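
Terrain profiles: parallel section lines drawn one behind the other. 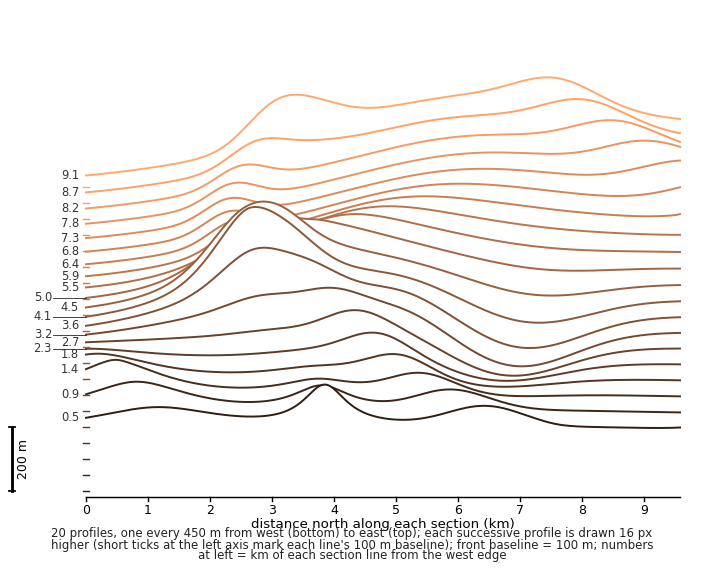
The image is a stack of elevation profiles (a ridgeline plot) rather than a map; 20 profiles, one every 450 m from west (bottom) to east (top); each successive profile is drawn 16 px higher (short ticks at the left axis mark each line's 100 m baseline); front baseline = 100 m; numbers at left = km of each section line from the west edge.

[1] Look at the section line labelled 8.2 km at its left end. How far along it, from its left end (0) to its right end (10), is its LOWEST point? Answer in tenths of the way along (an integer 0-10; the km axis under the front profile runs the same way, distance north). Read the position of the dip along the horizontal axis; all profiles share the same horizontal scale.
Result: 0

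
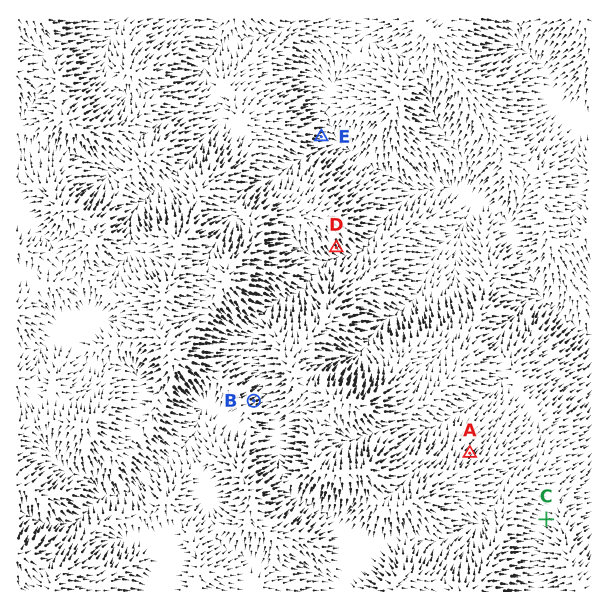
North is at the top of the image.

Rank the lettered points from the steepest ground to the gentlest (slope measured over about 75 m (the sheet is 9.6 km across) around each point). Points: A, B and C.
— B A C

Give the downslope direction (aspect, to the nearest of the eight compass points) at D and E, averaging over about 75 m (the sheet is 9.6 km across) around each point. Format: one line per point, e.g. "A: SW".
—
D: SE
E: E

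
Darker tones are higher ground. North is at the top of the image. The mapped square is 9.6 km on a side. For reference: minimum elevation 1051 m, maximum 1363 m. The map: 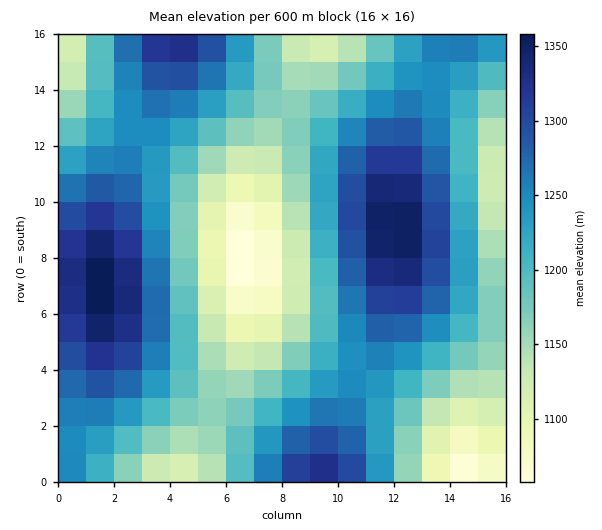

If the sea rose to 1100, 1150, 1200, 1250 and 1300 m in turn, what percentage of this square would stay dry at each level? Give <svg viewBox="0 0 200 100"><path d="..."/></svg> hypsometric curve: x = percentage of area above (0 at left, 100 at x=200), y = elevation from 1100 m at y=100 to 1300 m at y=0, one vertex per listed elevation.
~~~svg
<svg viewBox="0 0 200 100"><path d="M186 100l-28-25-43-25-44-25-41-25"/></svg>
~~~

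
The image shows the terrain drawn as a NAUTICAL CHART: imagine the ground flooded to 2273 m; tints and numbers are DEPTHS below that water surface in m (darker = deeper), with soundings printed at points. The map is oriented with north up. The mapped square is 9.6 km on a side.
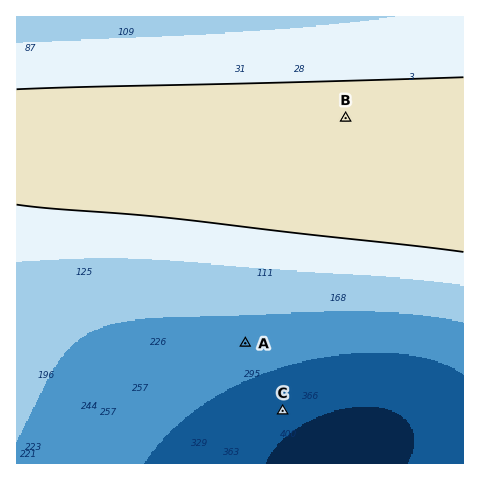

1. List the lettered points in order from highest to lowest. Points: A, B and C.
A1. B A C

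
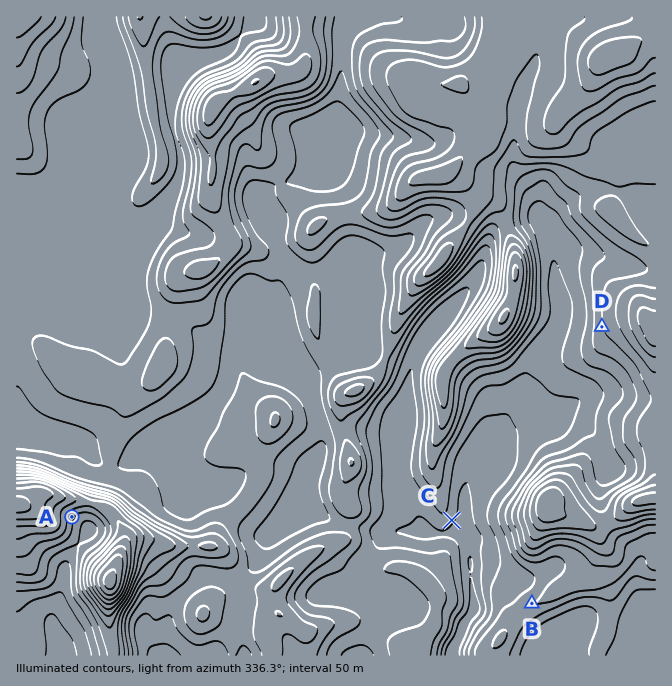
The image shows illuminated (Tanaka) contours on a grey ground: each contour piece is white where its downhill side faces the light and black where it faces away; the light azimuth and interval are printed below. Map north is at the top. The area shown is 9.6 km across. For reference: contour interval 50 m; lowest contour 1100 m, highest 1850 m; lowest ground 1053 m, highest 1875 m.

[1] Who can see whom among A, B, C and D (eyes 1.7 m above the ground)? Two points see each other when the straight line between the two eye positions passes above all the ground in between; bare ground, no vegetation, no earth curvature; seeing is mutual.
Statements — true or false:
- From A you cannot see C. true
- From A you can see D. false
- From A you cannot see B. true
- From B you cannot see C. false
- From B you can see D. false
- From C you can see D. true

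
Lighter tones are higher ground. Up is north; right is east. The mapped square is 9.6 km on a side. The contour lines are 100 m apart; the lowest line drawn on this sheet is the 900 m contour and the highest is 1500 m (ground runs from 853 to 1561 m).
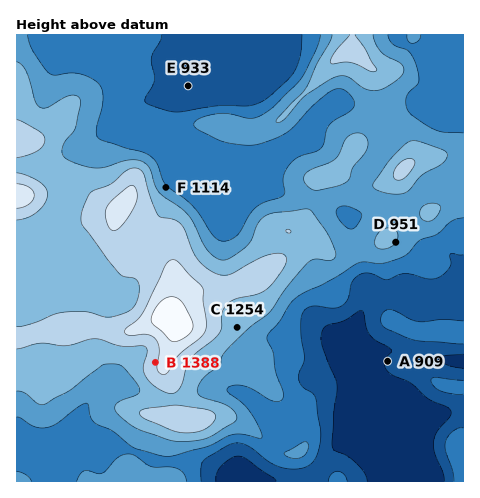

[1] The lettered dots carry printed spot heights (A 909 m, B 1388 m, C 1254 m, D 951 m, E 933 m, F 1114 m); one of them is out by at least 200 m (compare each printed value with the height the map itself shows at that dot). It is D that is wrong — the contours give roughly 1201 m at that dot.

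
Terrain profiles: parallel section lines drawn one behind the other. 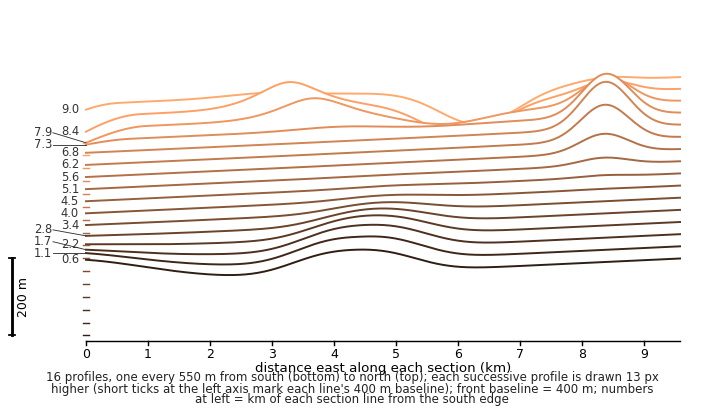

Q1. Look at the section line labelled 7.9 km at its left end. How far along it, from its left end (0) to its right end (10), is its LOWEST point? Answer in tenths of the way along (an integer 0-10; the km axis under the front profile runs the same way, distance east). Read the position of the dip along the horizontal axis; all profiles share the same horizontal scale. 0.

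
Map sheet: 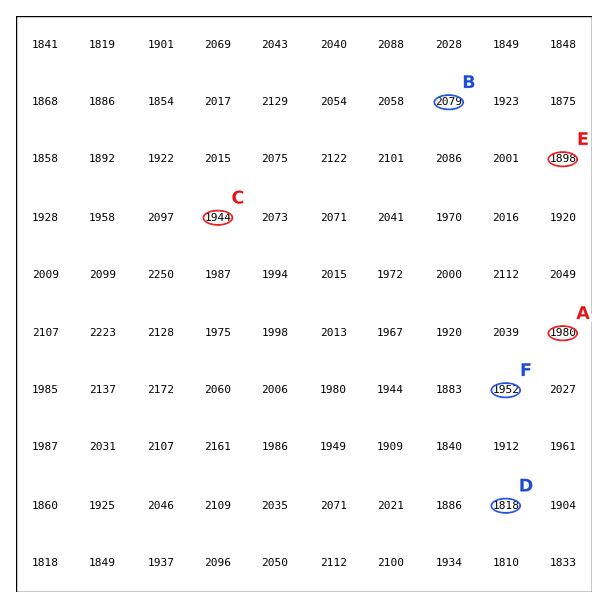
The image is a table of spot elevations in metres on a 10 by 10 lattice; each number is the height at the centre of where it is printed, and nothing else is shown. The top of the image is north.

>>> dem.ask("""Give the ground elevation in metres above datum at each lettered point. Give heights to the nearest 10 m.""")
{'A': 1980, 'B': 2080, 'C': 1940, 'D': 1820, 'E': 1900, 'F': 1950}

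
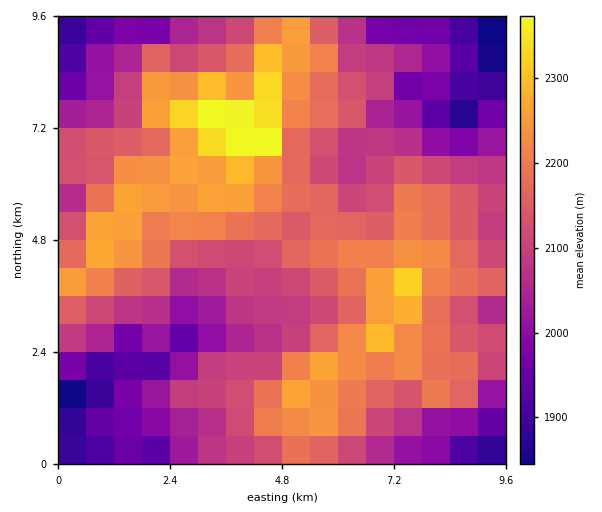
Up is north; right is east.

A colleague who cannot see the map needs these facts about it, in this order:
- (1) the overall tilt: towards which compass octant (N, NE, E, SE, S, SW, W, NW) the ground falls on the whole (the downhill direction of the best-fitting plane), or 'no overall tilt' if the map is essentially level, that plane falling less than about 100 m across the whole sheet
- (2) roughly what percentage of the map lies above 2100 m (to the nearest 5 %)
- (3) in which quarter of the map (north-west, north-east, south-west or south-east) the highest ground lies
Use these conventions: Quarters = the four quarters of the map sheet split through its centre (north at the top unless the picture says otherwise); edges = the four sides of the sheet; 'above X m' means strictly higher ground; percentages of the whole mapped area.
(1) No overall tilt - high and low ground are spread across the sheet.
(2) Ground above 2100 m makes up about 60 % of the sheet.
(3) The highest ground is in the north-west quarter.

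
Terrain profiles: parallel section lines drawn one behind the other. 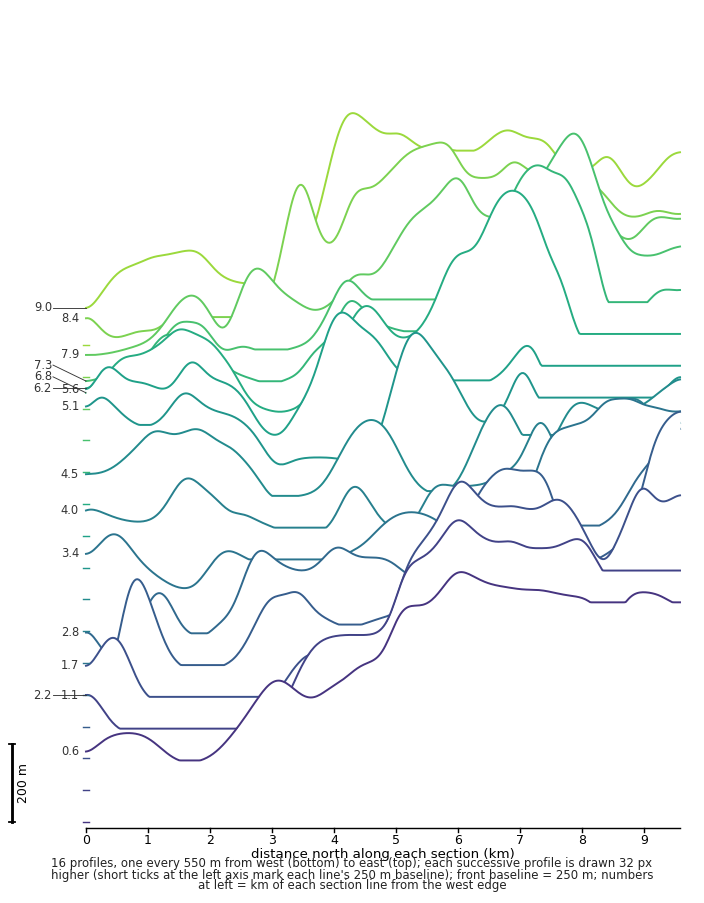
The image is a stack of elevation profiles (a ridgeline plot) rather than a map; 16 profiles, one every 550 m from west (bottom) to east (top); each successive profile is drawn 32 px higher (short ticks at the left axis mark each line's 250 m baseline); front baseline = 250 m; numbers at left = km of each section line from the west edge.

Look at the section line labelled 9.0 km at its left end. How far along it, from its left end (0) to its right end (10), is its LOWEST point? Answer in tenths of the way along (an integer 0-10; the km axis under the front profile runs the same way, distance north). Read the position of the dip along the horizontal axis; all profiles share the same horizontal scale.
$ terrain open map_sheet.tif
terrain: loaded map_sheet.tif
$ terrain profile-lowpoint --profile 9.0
0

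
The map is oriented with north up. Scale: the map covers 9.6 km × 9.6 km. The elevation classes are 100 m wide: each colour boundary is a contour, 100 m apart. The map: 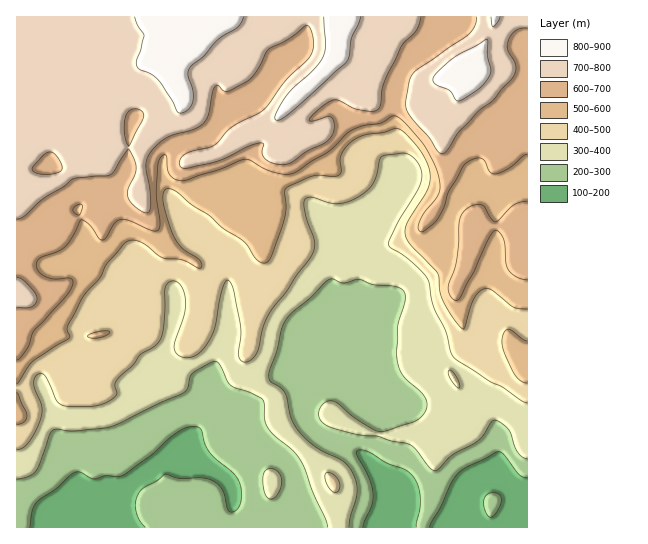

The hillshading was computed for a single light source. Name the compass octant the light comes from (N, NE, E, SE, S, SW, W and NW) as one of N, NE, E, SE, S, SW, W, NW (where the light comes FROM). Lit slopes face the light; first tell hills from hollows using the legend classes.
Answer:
W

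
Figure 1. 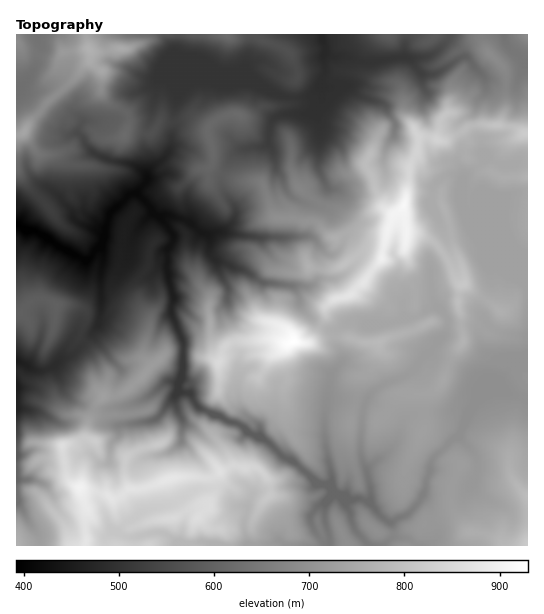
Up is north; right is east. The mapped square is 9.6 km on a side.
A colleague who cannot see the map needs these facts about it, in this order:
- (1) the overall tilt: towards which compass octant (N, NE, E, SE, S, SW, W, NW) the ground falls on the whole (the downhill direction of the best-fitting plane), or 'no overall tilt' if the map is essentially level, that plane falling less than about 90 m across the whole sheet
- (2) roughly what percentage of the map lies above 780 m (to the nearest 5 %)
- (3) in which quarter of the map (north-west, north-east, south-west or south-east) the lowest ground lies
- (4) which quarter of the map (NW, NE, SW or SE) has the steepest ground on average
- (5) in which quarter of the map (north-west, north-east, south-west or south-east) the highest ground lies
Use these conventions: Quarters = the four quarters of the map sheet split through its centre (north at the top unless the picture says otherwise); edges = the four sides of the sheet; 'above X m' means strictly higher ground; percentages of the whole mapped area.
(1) The general tilt is down to the north-west (the land rises towards the south-east).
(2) About 15 % of the map lies above 780 m.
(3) The lowest point lies in the north-west quarter of the map.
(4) Slopes are steepest in the south-west quarter.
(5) Look to the south-east quarter for the highest ground.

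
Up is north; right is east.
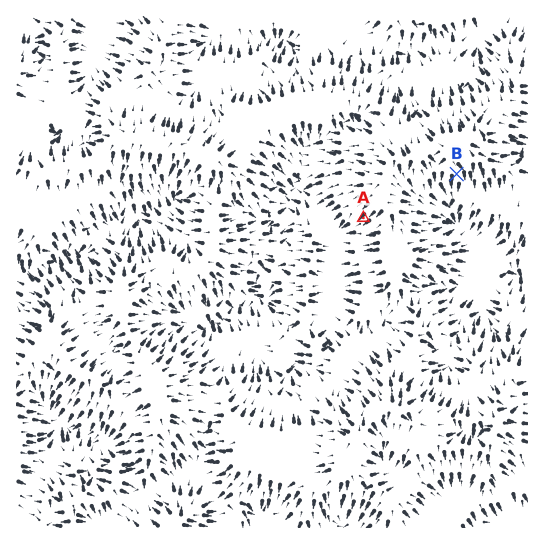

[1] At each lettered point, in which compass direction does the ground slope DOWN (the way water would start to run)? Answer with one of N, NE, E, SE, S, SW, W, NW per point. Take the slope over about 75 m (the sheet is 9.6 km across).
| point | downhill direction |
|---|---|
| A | SW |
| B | S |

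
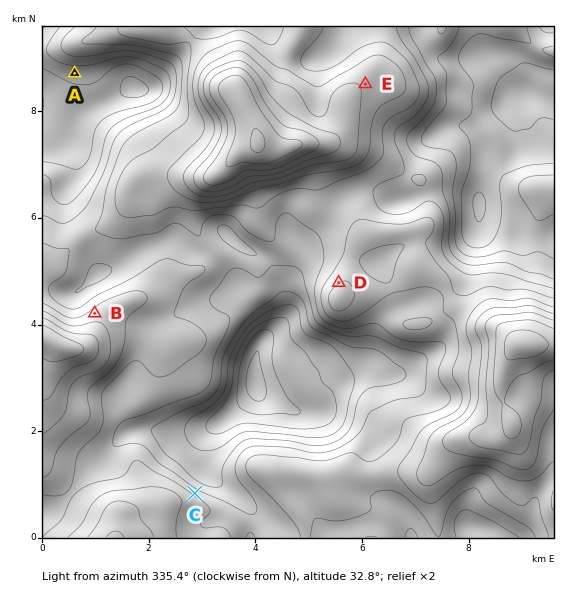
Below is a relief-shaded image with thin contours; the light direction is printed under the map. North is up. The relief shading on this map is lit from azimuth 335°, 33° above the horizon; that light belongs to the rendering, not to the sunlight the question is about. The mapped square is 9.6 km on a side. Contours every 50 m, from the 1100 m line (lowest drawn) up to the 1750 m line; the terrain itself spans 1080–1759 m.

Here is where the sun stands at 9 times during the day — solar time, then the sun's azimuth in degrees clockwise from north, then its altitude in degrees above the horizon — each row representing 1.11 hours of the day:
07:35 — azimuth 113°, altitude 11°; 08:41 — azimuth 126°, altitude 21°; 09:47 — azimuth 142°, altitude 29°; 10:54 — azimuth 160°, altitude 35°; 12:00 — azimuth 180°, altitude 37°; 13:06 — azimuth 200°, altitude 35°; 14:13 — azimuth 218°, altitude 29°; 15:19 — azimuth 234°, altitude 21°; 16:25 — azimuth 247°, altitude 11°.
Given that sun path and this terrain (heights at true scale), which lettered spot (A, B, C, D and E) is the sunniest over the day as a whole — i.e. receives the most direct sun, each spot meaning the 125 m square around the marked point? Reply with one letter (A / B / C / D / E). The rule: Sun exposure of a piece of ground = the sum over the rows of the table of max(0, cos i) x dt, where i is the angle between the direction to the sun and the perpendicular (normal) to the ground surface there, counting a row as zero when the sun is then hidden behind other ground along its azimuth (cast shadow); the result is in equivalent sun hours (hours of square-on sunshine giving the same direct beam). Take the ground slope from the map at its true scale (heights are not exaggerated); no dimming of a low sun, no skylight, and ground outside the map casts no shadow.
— A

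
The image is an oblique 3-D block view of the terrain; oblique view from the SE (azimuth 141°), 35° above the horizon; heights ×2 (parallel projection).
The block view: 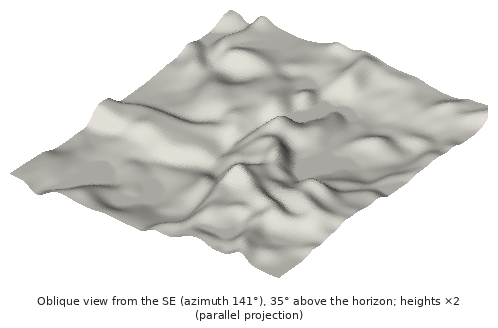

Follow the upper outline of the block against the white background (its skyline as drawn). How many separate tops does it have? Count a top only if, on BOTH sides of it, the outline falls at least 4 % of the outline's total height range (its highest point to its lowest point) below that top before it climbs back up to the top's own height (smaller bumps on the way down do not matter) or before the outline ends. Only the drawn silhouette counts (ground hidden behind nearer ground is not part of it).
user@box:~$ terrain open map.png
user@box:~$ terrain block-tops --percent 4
2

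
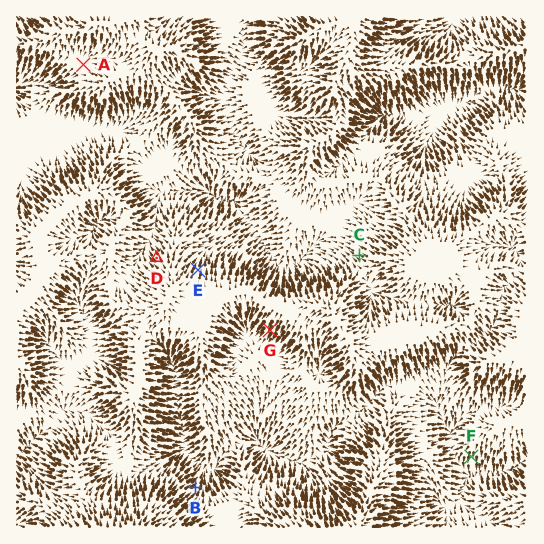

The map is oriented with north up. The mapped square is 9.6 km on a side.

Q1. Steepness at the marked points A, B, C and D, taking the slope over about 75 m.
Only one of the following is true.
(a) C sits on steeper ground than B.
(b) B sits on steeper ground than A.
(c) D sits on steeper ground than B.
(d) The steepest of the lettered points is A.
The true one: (b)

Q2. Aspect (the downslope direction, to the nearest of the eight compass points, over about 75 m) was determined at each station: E N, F S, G SW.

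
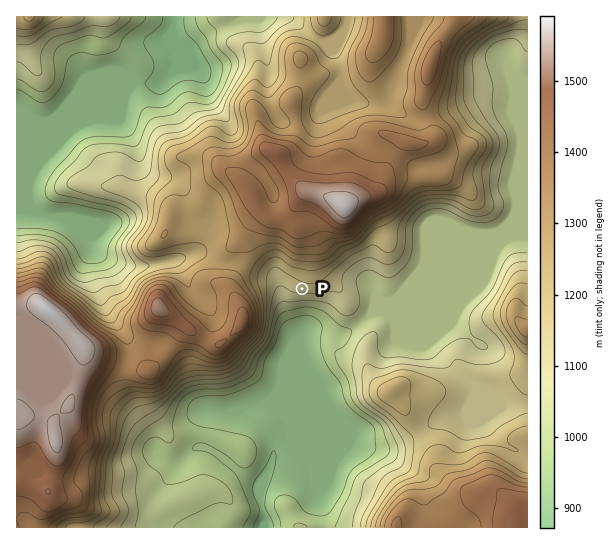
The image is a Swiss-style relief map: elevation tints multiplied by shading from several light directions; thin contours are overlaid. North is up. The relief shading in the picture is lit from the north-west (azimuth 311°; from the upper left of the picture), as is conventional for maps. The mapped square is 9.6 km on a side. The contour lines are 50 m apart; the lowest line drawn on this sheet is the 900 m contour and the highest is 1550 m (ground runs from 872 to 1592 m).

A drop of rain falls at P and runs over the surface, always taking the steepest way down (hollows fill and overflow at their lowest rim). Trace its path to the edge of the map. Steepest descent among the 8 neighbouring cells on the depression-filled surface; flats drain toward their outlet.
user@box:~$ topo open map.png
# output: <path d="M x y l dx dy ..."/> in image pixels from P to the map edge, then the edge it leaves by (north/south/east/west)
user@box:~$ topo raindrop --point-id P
<path d="M302 289l0 44-3 2 0 95-17 17-3 0-6 8 0 4-6 12 0 12-1 2-1 9-2 1 0 6-1 1 0 8 1 1 0 16"/>
exit: south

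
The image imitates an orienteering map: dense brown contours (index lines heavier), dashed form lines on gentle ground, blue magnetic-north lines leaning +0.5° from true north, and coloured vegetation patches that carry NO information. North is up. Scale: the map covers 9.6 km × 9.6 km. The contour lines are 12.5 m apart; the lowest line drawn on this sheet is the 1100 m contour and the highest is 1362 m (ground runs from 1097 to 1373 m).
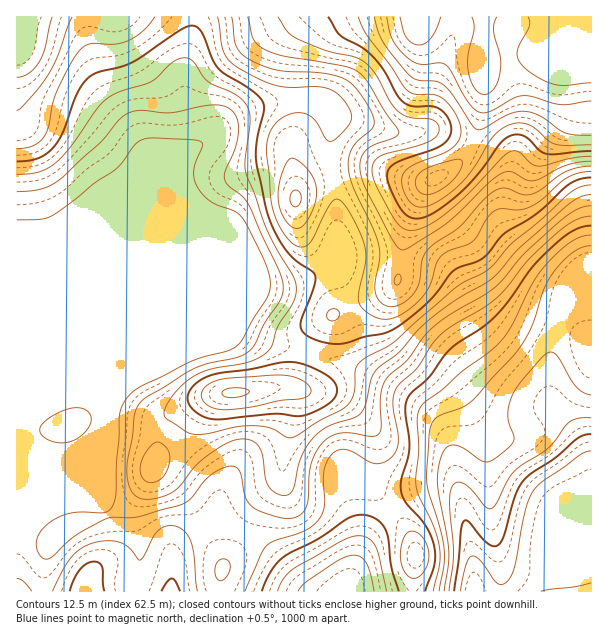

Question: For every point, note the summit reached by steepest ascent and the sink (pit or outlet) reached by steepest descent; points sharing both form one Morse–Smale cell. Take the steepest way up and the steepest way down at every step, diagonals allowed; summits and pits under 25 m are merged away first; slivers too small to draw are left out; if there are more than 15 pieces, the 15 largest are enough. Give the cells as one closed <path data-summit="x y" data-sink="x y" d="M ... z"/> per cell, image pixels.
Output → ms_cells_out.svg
<path data-summit="564 56" data-sink="591 591" d="M591 16l-398 1-1 22-8 30 0 24 9 33 1 15-9 11-13 10-78 189-64 64-14 10 1 167 203-1 0-13 3-12 19-33-14-9-16-2 6-7 0-27-4-9-12-15-34-32-42-6-15 1-4 5-1-24-14-11-16-2 160-67 28 12 41 10 61 22 50 28 24 23 11 23 5 33 6 19-10-8-12-2-24 6-24 15 16 21 7 16 1 11-2 13 0 22 178-1z"/><path data-summit="17 17" data-sink="591 591" d="M192 16l-176 1 1 407 13-9 64-64 78-189 13-10 9-11-1-15-9-33 0-24 8-30z"/><path data-summit="233 393" data-sink="591 591" d="M239 328l-163 67 16 2 14 11 1 24 4-5 15-1 32 2 15 6 29 30 16 24 0 27-6 7 12 1 18 9 16-28 20-22 4-13 1 8 8 9 18 2 23-1 30-7 6-7 4-11-2 18 22 30 12-10 27-10 16-2 13 7-12-58-8-14-18-19-38-24-28-13-51-17-27-6z"/><path data-summit="233 393" data-sink="350 591" d="M371 466l-3 7-9 8-27 6-21 1-15-1-9-5-4-5-1-8-4 13-20 22-16 27 19 11 50 50 37 0 0-7 20-49 23-26-21-30z"/><path data-summit="564 56" data-sink="350 591" d="M392 510l-24 26-20 49 2 7 64-1 0-21 2-13-1-11-7-16z"/><path data-summit="564 56" data-sink="350 591" d="M243 532l-20 34-3 12 1 14 89-1-49-49z"/>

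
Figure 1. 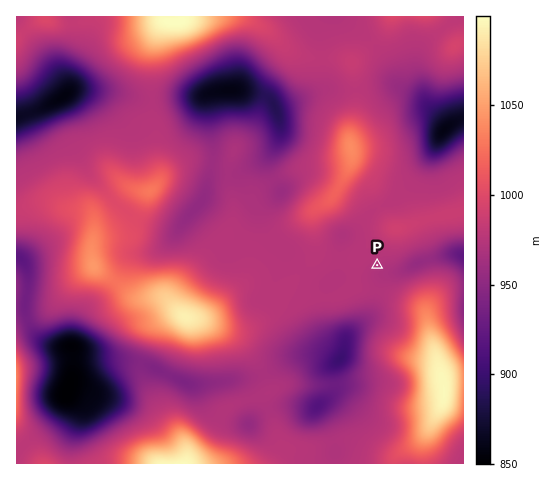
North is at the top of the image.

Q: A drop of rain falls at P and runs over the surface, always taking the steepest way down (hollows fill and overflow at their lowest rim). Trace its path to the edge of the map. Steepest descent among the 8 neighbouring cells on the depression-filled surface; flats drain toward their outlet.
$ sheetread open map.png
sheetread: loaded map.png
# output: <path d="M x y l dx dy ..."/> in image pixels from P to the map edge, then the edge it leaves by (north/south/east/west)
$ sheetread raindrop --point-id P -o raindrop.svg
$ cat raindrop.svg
<path d="M377 265l7 7 16 0 13-7 6 0 9-6 16-2 1-1 18 0"/>
exit: east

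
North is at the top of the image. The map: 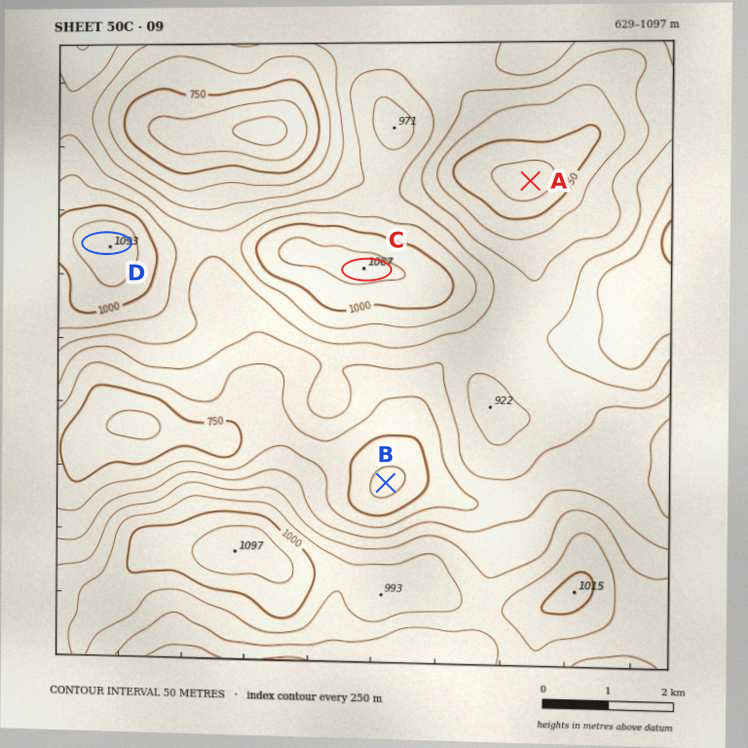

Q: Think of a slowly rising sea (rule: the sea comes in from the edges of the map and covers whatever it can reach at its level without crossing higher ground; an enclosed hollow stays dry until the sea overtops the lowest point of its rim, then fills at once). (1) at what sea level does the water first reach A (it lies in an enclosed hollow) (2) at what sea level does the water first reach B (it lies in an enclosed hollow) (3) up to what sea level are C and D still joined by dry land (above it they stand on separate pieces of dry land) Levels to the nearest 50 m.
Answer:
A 850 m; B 800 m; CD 900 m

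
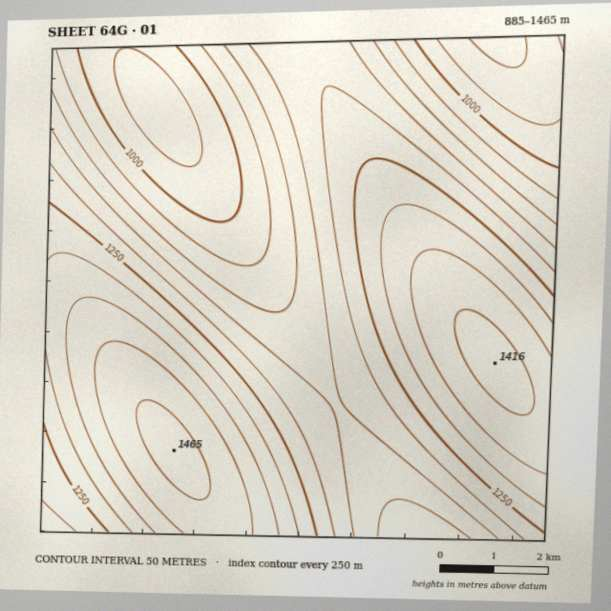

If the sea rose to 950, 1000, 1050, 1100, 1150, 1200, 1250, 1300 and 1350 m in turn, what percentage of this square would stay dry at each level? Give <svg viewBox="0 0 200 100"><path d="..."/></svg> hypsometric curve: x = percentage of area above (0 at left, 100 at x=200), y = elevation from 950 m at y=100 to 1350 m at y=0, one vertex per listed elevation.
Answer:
<svg viewBox="0 0 200 100"><path d="M190 100l-13-12-12-13-15-13-23-12-26-12-22-13-20-13-20-12"/></svg>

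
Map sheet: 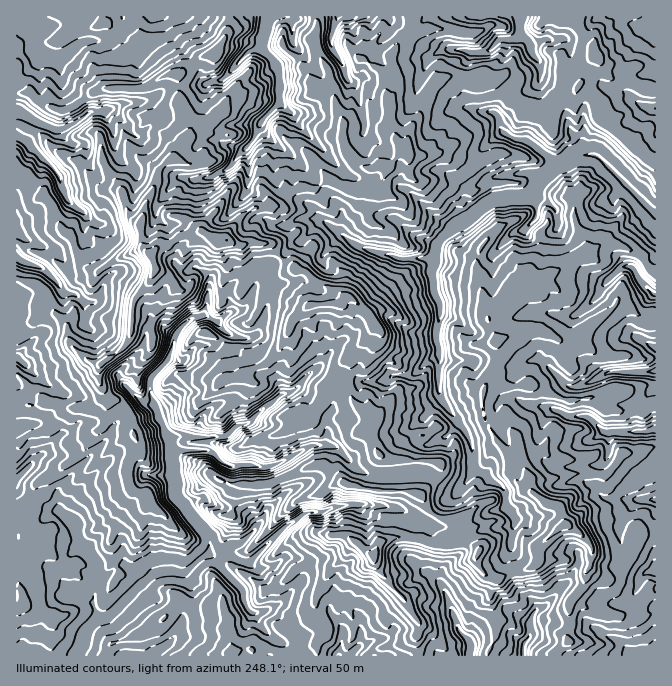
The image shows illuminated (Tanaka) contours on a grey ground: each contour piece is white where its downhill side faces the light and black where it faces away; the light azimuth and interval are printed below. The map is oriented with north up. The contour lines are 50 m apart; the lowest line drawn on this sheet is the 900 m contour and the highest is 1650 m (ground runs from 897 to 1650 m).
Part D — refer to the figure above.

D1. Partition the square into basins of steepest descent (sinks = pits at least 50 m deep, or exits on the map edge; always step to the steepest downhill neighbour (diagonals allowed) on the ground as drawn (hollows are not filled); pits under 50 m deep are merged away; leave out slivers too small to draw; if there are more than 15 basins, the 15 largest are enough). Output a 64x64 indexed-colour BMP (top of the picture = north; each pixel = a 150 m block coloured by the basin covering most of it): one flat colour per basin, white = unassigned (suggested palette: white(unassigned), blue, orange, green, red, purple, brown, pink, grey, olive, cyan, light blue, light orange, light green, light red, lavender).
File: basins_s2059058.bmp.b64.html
<image width="64" height="64" href="data:image/bmp;base64,Qk12CAAAAAAAAHYAAAAoAAAAQAAAAEAAAAABAAQAAAAAAAAIAAATCwAAEwsAABAAAAAAAAAA////ALR3HwAOf/8ALKAsACgn1gC9Z5QAS1aMAMJ34wB/f38AIr28AM++FwDox64AeLv/AIrfmACWmP8A1bDFABEREREQAAAAAAAAEREREQAAAAAAd3d3fd3d3QAAAAAAEREREREAAAAAAAERERERAAAAAAB3d3d33d3d0AAAAAAREREREREQAAAAAREREREQAAAAAHd3d3fd3d3QAAAAABEREREREREAAAABERERERAAAAAAd3d3d93d3dAAAAAAERERERERERAAAAERERERAAAAAAB3d3d33d3d0AAAAAAREREREREREQEREREREREAAAAAB3d3d33d3d3QAAAAABEREREREREREREREREREQAAAAB3d3d3d93d3d0AAAAAEREREREREREREREREREREAAAB3d3d3d33d3d3dAAAAAREREREREREREREREREREQAAB3d3d3d3ER3d3d0LsAABEREREREREREREREREREREAAHd3d3d3ERER3d3bu7AAERERERERERERERERERERERABd3d3d3cRERHd3du7uwAREREREREREREREREREREREREXd3ERcRERER3d27u7ABEREREREREREREREREREREREREREREREREREd27u7u7ERERERERERERERERERERERERERERERERERERG7u7u7sRERERERERERERERERERERERERERIiIhEREREbu7u7uwEREREREREREREREREREREREREREiIiIRERG7u7u7u7ABERERERERERERERERERERERERESIiIiIiG7u7u7u7sAERERERERERERERERERERERERERIiIiIiZru7u7u7uwAAERERERERERERERERERERERERESIiIiJmZmZma7u7AAAAERERERERERERERERERERERESIiIiJmZmZmZmu7sAAAABEREREREREREREREREREiIiIiIiImZmZmZmZmuwAAAAERERERERERERERERERESIiIiIiImZmZmZmZmZmERAAABERERERERERERERERESIiIiIiIiZmZmZmZmZmYREQAAARERERERERERERERERIiIiIiIiZmZmZmZmZmZhEREAABEREREREREREREREREiIiIiIiJmZmZmZmZmZmAAAAAAEREREREREREREREREiIiIiIiImZmZmZmbMzMwAAAAAAREREREREREREREREiIiIiIiIiZmZmzMzMzMzAAAAAARERERERERERERERESIiIiIiIiLMzMzMzMzMzMAAAAABERERERERERERERERIiIiIiIiIizMzMzMzMzMwAAAAA4REREREREREREREREiIiIiIiIiLMzMzMzMzMzAAAAO7uERERERERERERERERIiIiIiIiIszMzMzMAAAAAAAO7u7hERERERERERERERESIiIiIiIizMzMzAAAAAAAAA7u7uEREREREREREREREREiIiIiIiKqrKqqoAAAAAAADu7u7hERERERERERERERESIiIiIiKqqqqqqqAAAAAADu7u7uERERERERERERERESIiIiIiIiqqqqqqqgAKoADu7u7u4RERERERERERERESIiIiIiIiIqqqqqqqqqqgAO7u7u7uEREREREREREREiIiIiIiIiIiKqqqqqqqqqDu7u7u7u4RERERERERERIiIiIiIiIiIiIiKqqqqqqqru7uAO7u7uERERERERERIiIiIiIiIiIiIiIiKqqqqqqu7uAA//7u4RERERERESIiIiIiIiIiIiIiIiIiKqqqqi7gAA////4xERERERESIiIiIiIiIiIiIiIiIiIiqqqiIAAAD////zMxEREiIiIiIiIiIiIiIiIiIiIiIiIiIiIgAAD////zMzMzMyIiIiIiIiIiIiIiIiIiIiIiIiIiIiAAD/////MzMzMzMiIiIiIiIiIiIiIiIiIiIiIiIiIiIAAP////VTMzMzMzIiIiIiIiIiIiIiIiIiIiIiIiIiIgAP////9VMzMzMzMzMiIiIiIiIiIiIiIiIiIiIiIiIiAA////9VVTMzMzMzMzMiIiIiIiIiIiIiIiIiIiIiIiIA////VVVVMzMzMzMzMzMyMzMyIiIiIiIiIiIiIiIiIv////VVVVUzMzMzMzMzMzMzMzIiIiIiIiIiIiIiIiIi////VVVVVVMzMzMzMzMzMzOZmSIiIiIiIiIiIiIiIiL//1VVVVVVVTMzMzMzMzMzOZmZkiIiIiIiIiIiIiIiAP/1VVVVVVVVUzMzMzMzMzM5mZlCIiIiIiIiIiIiIiAA/1VVVVVVVVVTMzMzMzMzMzmZmUIiIiIiIiIiIiIiAABVVVVVVVVVVVMzMzMzMzMzOZmURCIiIiIiIiIiIiAAAFVVVVVVVVVVUzMzMzMzMzOZmZREIiIiIiIkRCIiAAAAVYiIhVVVVVUzMzMzMzMzM5mZlERCIiIiIkREIiIAAACIiIiIVVVVVTMzMzMzMzMzmZmZREIiIiIkREREIAAAAIiIiIiIiIhVMzMzMzMzMzmZmZlERCIiIkREREQAAAAAiIiIiIiIiIADMzMzMzMzOZmZmUREREREREREREAAAACIiIiIiIiIAAAzMzMzMzM5mZmZREREREREREREQAAAAIiIiIiIiIAAAAAzMzMzM5mZmZlEREREREREREREAAAAiIiIiIiIAAAAAAMzMzMzmZmZmZREREREREREREAAAACIiIiIiAAAAAAAAzMzMzOZmZmZlEREREREREREAAAAAIiIiIiAAAAAAAADMzMzM5mZmZmUREREREREREQAAAAA"/>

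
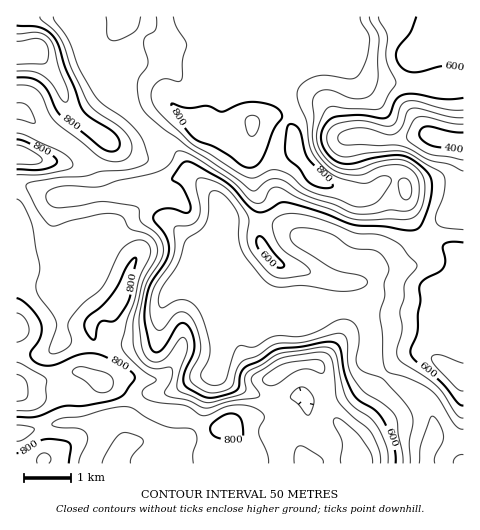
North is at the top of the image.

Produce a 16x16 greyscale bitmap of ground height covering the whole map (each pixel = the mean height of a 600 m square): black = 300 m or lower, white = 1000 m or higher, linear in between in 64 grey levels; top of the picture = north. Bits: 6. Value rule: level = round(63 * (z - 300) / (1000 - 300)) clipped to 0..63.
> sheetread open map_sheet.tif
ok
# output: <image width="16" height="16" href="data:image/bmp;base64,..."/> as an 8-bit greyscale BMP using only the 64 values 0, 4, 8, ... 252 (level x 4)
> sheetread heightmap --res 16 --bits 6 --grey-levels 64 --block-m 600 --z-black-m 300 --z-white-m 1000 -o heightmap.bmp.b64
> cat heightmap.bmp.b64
<image width="16" height="16" href="data:image/bmp;base64,Qk02BQAAAAAAADYEAAAoAAAAEAAAABAAAAABAAgAAAAAAAABAAATCwAAEwsAAAABAAAAAAAAAAAAAAEBAQACAgIAAwMDAAQEBAAFBQUABgYGAAcHBwAICAgACQkJAAoKCgALCwsADAwMAA0NDQAODg4ADw8PABAQEAAREREAEhISABMTEwAUFBQAFRUVABYWFgAXFxcAGBgYABkZGQAaGhoAGxsbABwcHAAdHR0AHh4eAB8fHwAgICAAISEhACIiIgAjIyMAJCQkACUlJQAmJiYAJycnACgoKAApKSkAKioqACsrKwAsLCwALS0tAC4uLgAvLy8AMDAwADExMQAyMjIAMzMzADQ0NAA1NTUANjY2ADc3NwA4ODgAOTk5ADo6OgA7OzsAPDw8AD09PQA+Pj4APz8/AEBAQABBQUEAQkJCAENDQwBEREQARUVFAEZGRgBHR0cASEhIAElJSQBKSkoAS0tLAExMTABNTU0ATk5OAE9PTwBQUFAAUVFRAFJSUgBTU1MAVFRUAFVVVQBWVlYAV1dXAFhYWABZWVkAWlpaAFtbWwBcXFwAXV1dAF5eXgBfX18AYGBgAGFhYQBiYmIAY2NjAGRkZABlZWUAZmZmAGdnZwBoaGgAaWlpAGpqagBra2sAbGxsAG1tbQBubm4Ab29vAHBwcABxcXEAcnJyAHNzcwB0dHQAdXV1AHZ2dgB3d3cAeHh4AHl5eQB6enoAe3t7AHx8fAB9fX0Afn5+AH9/fwCAgIAAgYGBAIKCggCDg4MAhISEAIWFhQCGhoYAh4eHAIiIiACJiYkAioqKAIuLiwCMjIwAjY2NAI6OjgCPj48AkJCQAJGRkQCSkpIAk5OTAJSUlACVlZUAlpaWAJeXlwCYmJgAmZmZAJqamgCbm5sAnJycAJ2dnQCenp4An5+fAKCgoAChoaEAoqKiAKOjowCkpKQApaWlAKampgCnp6cAqKioAKmpqQCqqqoAq6urAKysrACtra0Arq6uAK+vrwCwsLAAsbGxALKysgCzs7MAtLS0ALW1tQC2trYAt7e3ALi4uAC5ubkAurq6ALu7uwC8vLwAvb29AL6+vgC/v78AwMDAAMHBwQDCwsIAw8PDAMTExADFxcUAxsbGAMfHxwDIyMgAycnJAMrKygDLy8sAzMzMAM3NzQDOzs4Az8/PANDQ0ADR0dEA0tLSANPT0wDU1NQA1dXVANbW1gDX19cA2NjYANnZ2QDa2toA29vbANzc3ADd3d0A3t7eAN/f3wDg4OAA4eHhAOLi4gDj4+MA5OTkAOXl5QDm5uYA5+fnAOjo6ADp6ekA6urqAOvr6wDs7OwA7e3tAO7u7gDv7+8A8PDwAPHx8QDy8vIA8/PzAPT09AD19fUA9vb2APf39wD4+PgA+fn5APr6+gD7+/sA/Pz8AP39/QD+/v4A////ALi8oJCQmKSsrJygoKRsOECsqKCUnKiotKiYlJyIYDxE1MDAuKiUcHCQmJCIYExEaMC4wLiYiFhIdJicfEhQaIC8pLCsfGxgRERQWGBEVHB0uKCstHhQTEBAPDxARFRscKSUmKyQSEA8QFBQTEhQaHSkmJigqGRAQFxgTERIUGBwpJCYmIRkUEBgVFBccHBsXJR8fHx0cFxQfHSMoKSchFSwoJSQiHRskKyktIyIlHBMsJyotJSIqLjAtJxQTEwsJJCwsJiQrLi4wLSUcHBgQEyoxJiIlKisrKionJiYfHB03LyIiJCYrKioqKysoHRkaMCciJCQnKysqKioqJx0aFw="/>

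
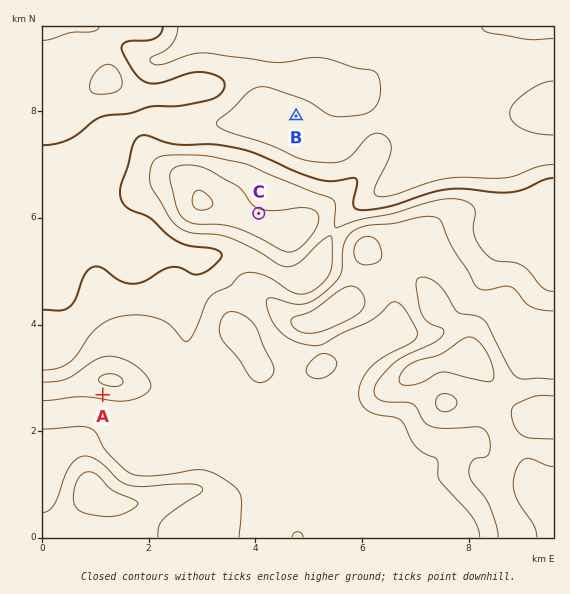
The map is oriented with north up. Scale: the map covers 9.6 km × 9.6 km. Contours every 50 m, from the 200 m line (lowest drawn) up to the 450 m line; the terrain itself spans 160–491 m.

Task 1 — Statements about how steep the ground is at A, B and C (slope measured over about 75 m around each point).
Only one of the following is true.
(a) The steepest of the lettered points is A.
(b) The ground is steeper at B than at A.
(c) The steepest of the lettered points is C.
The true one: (a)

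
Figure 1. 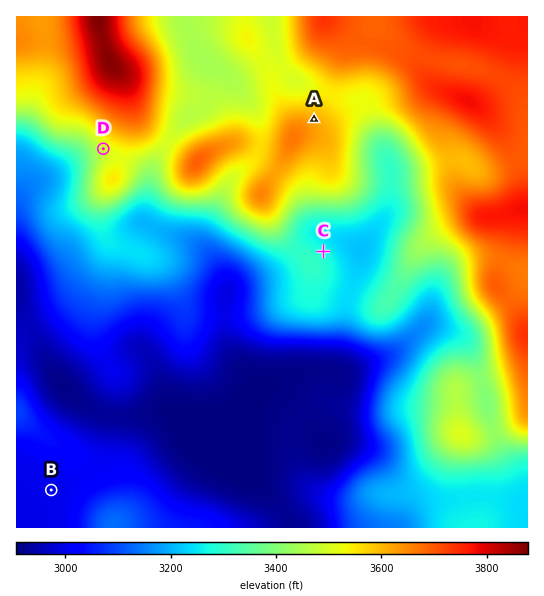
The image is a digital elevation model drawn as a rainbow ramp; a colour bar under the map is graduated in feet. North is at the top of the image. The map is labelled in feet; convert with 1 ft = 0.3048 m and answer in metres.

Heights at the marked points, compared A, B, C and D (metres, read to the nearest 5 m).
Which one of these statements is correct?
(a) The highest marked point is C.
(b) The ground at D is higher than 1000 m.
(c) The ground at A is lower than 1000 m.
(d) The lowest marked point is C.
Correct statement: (b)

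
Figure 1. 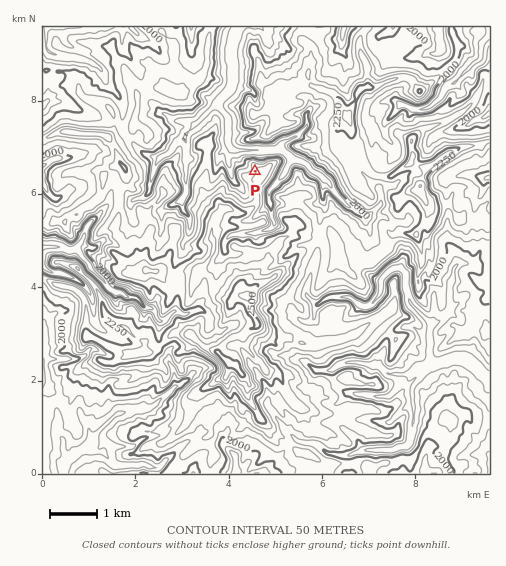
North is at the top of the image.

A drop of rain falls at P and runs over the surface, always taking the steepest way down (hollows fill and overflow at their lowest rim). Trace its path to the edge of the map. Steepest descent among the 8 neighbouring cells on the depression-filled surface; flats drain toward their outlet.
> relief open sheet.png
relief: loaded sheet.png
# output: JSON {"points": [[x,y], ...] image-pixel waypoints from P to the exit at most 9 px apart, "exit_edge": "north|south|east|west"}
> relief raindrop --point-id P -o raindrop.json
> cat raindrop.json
{"points": [[255, 171], [246, 164], [237, 156], [233, 149], [227, 140], [227, 130], [227, 121], [223, 112], [219, 102], [227, 93], [232, 84], [233, 74], [233, 65], [232, 56], [233, 46], [235, 37], [237, 28], [237, 27]], "exit_edge": "north"}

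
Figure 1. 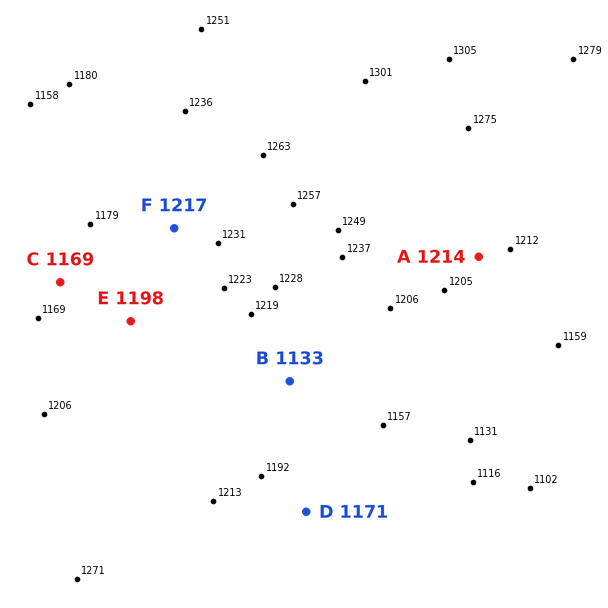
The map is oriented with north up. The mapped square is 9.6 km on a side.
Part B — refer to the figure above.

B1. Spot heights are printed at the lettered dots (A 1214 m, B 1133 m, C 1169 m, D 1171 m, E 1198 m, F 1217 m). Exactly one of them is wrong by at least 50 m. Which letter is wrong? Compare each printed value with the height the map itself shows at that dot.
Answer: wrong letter B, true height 1196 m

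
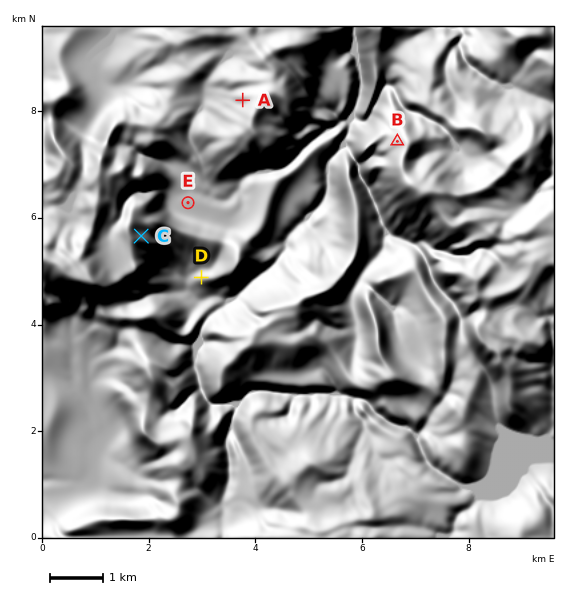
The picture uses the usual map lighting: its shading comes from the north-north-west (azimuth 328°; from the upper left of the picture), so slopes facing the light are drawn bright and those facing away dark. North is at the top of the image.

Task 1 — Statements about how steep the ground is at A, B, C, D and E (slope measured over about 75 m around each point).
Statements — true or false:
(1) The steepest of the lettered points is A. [false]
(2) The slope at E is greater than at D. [false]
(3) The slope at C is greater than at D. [true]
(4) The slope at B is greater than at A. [true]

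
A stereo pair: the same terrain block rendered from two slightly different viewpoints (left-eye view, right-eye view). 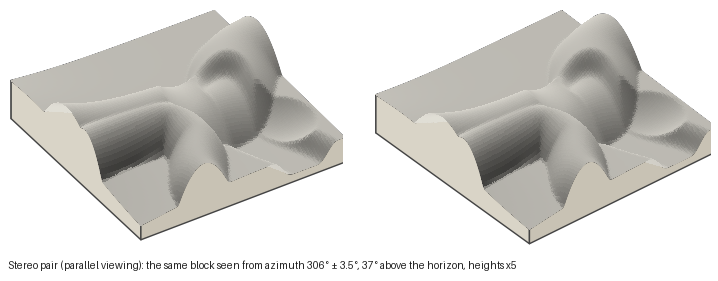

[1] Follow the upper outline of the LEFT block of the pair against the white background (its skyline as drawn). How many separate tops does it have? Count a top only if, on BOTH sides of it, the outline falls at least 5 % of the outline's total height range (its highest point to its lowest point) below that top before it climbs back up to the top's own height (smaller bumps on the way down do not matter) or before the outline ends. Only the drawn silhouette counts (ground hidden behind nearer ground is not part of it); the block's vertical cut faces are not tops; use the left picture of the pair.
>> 2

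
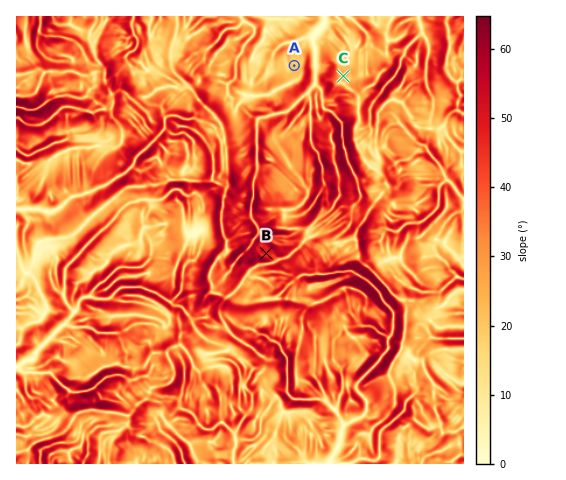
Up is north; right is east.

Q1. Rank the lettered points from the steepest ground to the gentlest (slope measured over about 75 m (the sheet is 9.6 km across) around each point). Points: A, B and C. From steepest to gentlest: B C A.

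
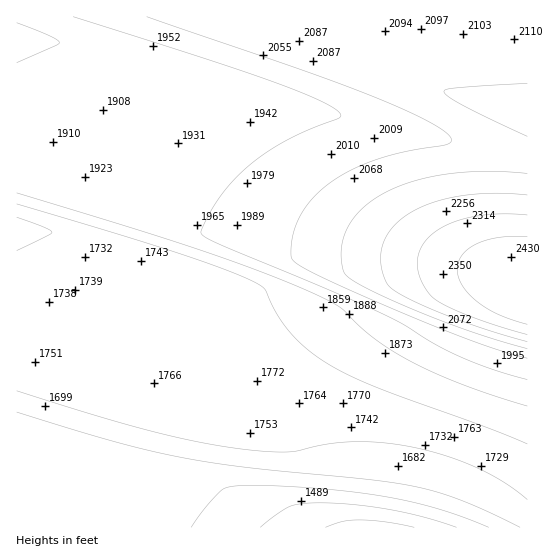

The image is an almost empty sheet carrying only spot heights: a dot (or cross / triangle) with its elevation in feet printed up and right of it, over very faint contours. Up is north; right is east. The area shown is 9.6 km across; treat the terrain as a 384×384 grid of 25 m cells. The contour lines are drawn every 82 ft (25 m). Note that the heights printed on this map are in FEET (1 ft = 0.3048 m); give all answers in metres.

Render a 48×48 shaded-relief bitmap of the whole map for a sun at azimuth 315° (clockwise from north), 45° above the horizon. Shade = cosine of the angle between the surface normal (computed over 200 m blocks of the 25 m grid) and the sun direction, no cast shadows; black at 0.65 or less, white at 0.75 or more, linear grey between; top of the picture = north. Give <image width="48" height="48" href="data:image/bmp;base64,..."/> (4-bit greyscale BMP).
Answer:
<image width="48" height="48" href="data:image/bmp;base64,Qk32BAAAAAAAAHYAAAAoAAAAMAAAADAAAAABAAQAAAAAAIAEAAATCwAAEwsAABAAAAAAAAAAAAAAABEREQAiIiIAMzMzAERERABVVVUAZmZmAHd3dwCIiIgAmZmZAKqqqgC7u7sAzMzMAN3d3QDu7u4A////AJmZmZiIiId3d2ZmVVVURDMiIiIiM0RWeJmZmZiIiIh3d2ZmZVVEMzIiIiIjNEVmeJmZmZmIiIiHd3ZmVUQzIhEREiM0VWd4iJmZmZmIiIiHd2ZVRDMiEREiI0RWZ3eIiJmZmZmYiIh3dmVEMyIiIiM0RVZnd3eIiJmZmZmYiHd2VUQzMzMzNEVVZmZ3d3d4iJmZmZiId2ZVRERERERVVmZmZnd3d3d3iJmZiId2ZVVEREVVVmZmd3d3d3d3d3d3d4iHd2ZVVVVVVmZnd3d3d3d3d3d3d3d3d3dmZVVVVWZnd3iIiHd3d3d3d3d3d3d3d2ZVVVVmZ3eIiIiIiIiHd3d3d3d3d3d3d1VWZmd4iIiZiIiIiIiIiHd3d3d3d3dmZmZneIiJmZmZmYiIiIiIiIh3d3d3d2ZmZniIiZmZmZmZmZiIiIiIiIiHd3d3dmZmZYmZmZmZmZmZmZmYiIiIiIiId3d3ZmZmVZmZmZmZmZmZmZmZmIiIiIiId3d3ZmZVRJmZmZmZmZmZmZmZmZiIiIiIh3d3ZlVDEJmZmZmZmZmZmZmZmZmYiIiIiHd2VDIAAJmZmZmZmZmZmZmZmZmZmIiIh2VDIQAAAJmZmZmZmZmZmZmZmZmZmYh3ZTIQAAEjNJmZmZmZmZmZmZmZmZmZh3ZUMhESNFVmZ5mZmZmZmZmZmZmZmZh2VUMiI0VmeIiIiJmZmZmZmZmZmZmYh2VDMjNFZ4iZmZmZmZmZmZmZmZmZmIdlRDMzRWeJqqqqqqqqmZmZmZmZmZiHZlQzM0Vniaqru7u7u7u7qpmZmZmZh3ZUMzM0Vniaq7u7u8zMzMy7u5mZmYh2VDMjNFZ4maqru7vMzMzMzMzMzJmIdlRDIjNFZ4maqqq7u7zMzN3d3d3dzHZlQyIjRWeImaqqqqu7u8zM3d3d3d3d3UMyI0VWeJmZmqqqqru7vMzN3d3d3d3d3SM0VniJmZmZmqqqqru7vMzN3d3d3d3d3VZ3iZmZmZmZmqqqqru7vMzN3d3d3d3d3YiZmZmZmZmZmqqqqru7vMzM3d3d3d3d3ZmZmZmZmZmZmqqqqqu7u8zMzN3d3d3MzJmZmZmZmZmZmqqqqqu7u7zMzMzMzMy7upmZmZmZmZmZmaqqqqq7u7u7zMzLu7qpmJmZmZmZmZmZmZqqqqqqu7u7u7uqqZiIh5mZmZmZmZmZmZmqqqqqqqqqqpmIiHd3eJmZmZmZmZmZmZmaqqqqqZmYiHd3d3eIiZmZmZmZmZmZmZmZmZmZiId3d3d3eIiZmpmZmZmZmZmZmZmZmIh3dmZmZ3eIiZmqqpmZmZmZmZmZmYiId2ZmZmZneIiZmaqqqpmZmZmZmZmIiHdmZmZmZneIiZmZqpmZmZmZmZmZmIh3ZmVVVmZneIiZmZmZmZmZmZmZmZiId2ZlVVVmZ3eImZmZmZmZmZmZmZmYiHd2ZlVVVmZ3iImZmZmZmZmZmZmZmYiHdmZVVVZmd3iImZmZmZmZmZmZmZmZmYd2ZlVVVVZmeImZmZmZmZmZmZmZmZmZmQ=="/>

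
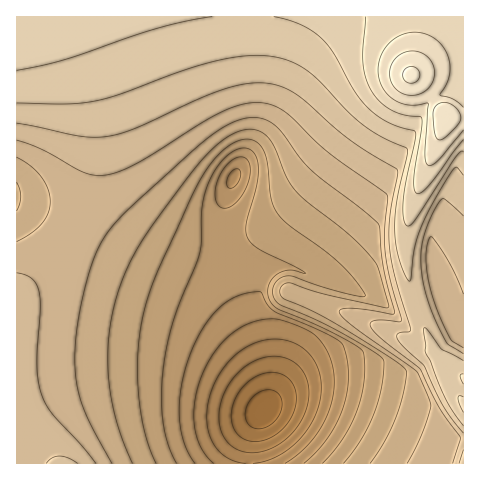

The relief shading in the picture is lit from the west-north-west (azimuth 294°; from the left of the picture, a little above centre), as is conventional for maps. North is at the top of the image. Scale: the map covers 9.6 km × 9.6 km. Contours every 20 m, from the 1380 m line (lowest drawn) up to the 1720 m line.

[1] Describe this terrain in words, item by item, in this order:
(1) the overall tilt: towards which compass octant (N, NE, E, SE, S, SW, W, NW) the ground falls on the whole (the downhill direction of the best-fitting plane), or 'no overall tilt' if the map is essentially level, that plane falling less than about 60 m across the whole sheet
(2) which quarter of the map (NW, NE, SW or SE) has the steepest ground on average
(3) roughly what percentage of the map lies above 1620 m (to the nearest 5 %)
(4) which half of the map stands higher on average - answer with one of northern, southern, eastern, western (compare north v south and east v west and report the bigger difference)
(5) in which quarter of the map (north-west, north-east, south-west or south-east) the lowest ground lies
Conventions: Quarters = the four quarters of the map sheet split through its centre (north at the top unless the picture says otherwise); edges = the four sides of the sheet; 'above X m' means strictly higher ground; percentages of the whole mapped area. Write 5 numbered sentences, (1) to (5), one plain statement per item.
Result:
(1) On the whole the ground falls towards the south.
(2) The steepest ground, on average, is in the south-east quarter.
(3) Roughly 20 % of the ground is higher than 1620 m.
(4) Taken as a whole, the northern half is higher than the southern.
(5) Look to the south-east quarter for the lowest ground.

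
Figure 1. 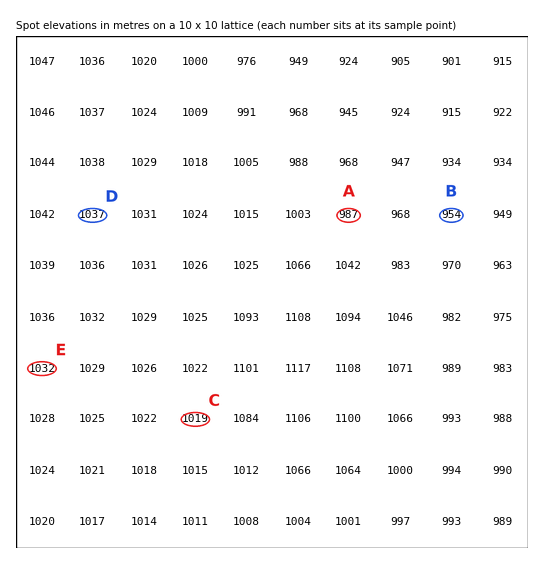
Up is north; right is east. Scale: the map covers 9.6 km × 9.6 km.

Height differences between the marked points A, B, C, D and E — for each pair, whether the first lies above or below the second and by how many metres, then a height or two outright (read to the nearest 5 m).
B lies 80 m below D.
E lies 75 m above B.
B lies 65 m below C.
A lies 50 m below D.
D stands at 1035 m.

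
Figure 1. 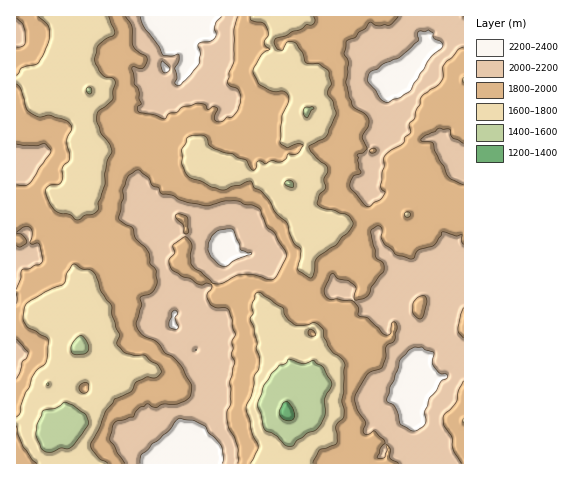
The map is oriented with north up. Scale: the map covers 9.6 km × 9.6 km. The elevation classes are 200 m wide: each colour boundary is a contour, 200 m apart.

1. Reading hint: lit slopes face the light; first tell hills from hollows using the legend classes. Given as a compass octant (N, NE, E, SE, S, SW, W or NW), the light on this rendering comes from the SE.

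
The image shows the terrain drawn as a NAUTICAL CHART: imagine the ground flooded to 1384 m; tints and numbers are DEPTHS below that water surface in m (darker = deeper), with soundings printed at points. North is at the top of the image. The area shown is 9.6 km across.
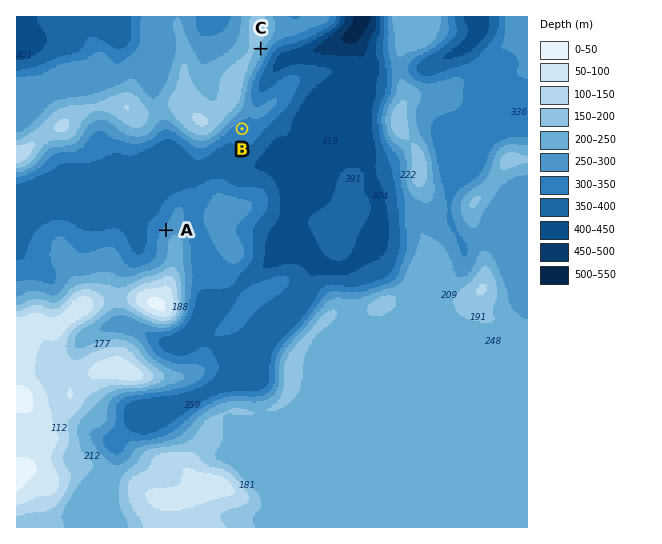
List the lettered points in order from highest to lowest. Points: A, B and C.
C A B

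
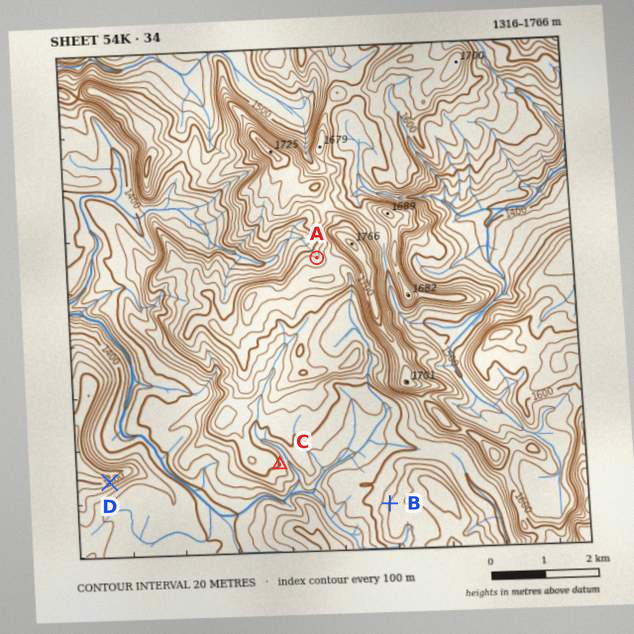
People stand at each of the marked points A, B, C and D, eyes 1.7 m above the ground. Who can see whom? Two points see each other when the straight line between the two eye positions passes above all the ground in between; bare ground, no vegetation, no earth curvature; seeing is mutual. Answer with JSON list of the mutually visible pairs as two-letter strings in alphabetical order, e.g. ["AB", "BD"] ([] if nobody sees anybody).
["BC", "BD"]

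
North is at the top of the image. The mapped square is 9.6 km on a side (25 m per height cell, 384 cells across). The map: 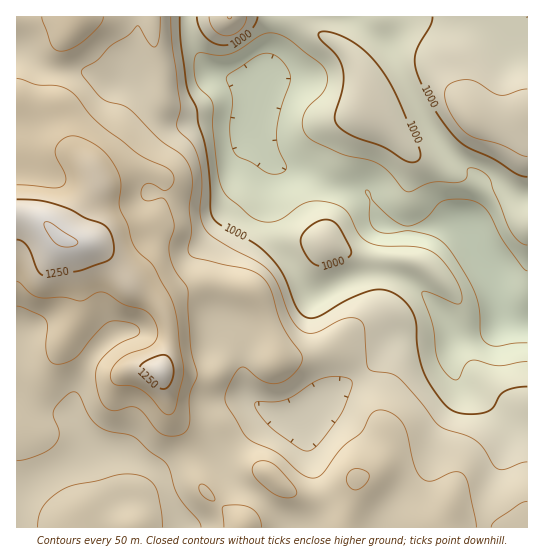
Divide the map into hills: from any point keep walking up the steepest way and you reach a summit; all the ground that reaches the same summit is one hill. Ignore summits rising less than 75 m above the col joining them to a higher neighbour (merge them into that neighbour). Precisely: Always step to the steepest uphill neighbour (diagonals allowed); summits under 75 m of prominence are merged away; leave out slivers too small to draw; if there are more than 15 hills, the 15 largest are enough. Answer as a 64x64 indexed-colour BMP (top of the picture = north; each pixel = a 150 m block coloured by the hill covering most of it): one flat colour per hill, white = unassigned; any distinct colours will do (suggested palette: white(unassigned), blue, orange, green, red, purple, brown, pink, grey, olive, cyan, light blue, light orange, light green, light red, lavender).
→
<image width="64" height="64" href="data:image/bmp;base64,Qk12CAAAAAAAAHYAAAAoAAAAQAAAAEAAAAABAAQAAAAAAAAIAAATCwAAEwsAABAAAAAAAAAA////ALR3HwAOf/8ALKAsACgn1gC9Z5QAS1aMAMJ34wB/f38AIr28AM++FwDox64AeLv/AIrfmACWmP8A1bDFABERERERERERERERERERERERERERERERERERERERERERERERERERERERERERERERERERERERERERERERERERERERERERERERERERERERERERERERERERERERERERERERERERERERERERERERERERERERERERERERERERERERERERERERERERERERERERERERERERERERERERERERERERERERERERERERERERERERERERERERERERERERERERERERERERERERERERERERERERERERERERERERERERERERERERERERERERERERERERERERERERERERERERERERERERERERERERERERERERERERERERERERERERERERERERERERERERERERERERERERERERERERERERERERERERERERERERERERERERERERERERERERERERERERERERERERERERERERERERERERERERERERERERERERERERERERERERERERERERERERERERERERERERERERERERERERERERERERERERERERERERERERERERERERERERERERERERERERERERERERERERERERERERERERERERERERERERERERERERERERERERERERERERERERERERERERERERERERERERERERERERERERERERERERERERERERERERERERERERERERERERERERERERERERERERERERERERERERERERERERERERERERERERERERERERERERERERERERERERERERERERERERERERERERERERERERERERERERERERERERERERERERERERERERERERERERERERERERERERERERERERERERERERERERERERERERERERERERERERERERERERERERERERERERERERERERERERERERERERERERERERERERERERERERERERERERERERERERERERERERERERERERERERERERERERERERERERERERERERERERERERERERERERERERERERERERERERERERERERERERERERERERERERERERERERERERERERERERERERERERERERERERERERERERERERERERERERERERERERERERERERERERERERERERERERERERERERERERERERERERERERERERERERERERERERERERERERERERERERERERERERERERERERERERERERERERERERERERERERERERERERERERERERERERERERERERERERERERERERERERERERERERERERERERERERERERERERERERERERERERERERERERERERERERERERERERERERERERERERERERERERERERERERERERERERERERERERERERERERERERERERERERERERERERERERERERERERERERERERERERERERERERERERERERERERERERERERERERERERERERERERERERERERERERERERERERERERERERERERERERERERERERERERERERERERERERERERERERERERERERERERERERERERERERERERERERERERERERERERERERERERERERERERERERERERERERERERERERERERERERERERERERERERERERERERERESERERERERERERERERERERERERERERERERERERERERERIREREREREREREREREREREREREREREREREREREREREREiEREhERERERERERERERERERERERERERERERERERERESIiIiEREREREREREREREREREREREREREREREREREREREiIiIREREREREREREREREREREREREREREREREREREREiIiIhEREREREREREREREREREREREREREREREREREREiIiIiERERERERERERERERERERERERERERERERERERIiIiIiIREREREREREREREREREREREREREREREREREREiIiIiIhEREREREREREREREREREREREREREREREREREiIiIiIiEREREREREREREREREREREREREREREREREREiIiIiIiIREREREREREREREREREREREREREREREREREiIiIiIiIhERERERERERERERERERERERERERERERERESIiIiIiIiERERERERERERERERERERERERERERERERESIiIiIiIiIRERERERERERERERERERERERERERERERERIiIiIiIiIhERERERERERERERERERERERERERERERERIiIiIiIiIiERERERERERERERERERETEREREREREREREiIiIiIiIiIRERERERERERERERERMzMxEREREREREREiIiIiIiIiIhERERERERERERERETMzMzERERERERERESIiIiIiIiIiERERERERERERERETMzMzMxERERERERESIiIiIiIiIiIRERERERERERERERMzMzMzERERERERERIiIiIiIiIiIhERERERERERERERMzMzMzMREREREREREiIiIiIiIiIiEREREREREREREREzMzMzMxEREREREREiIiIiIiIiIiIRERERERERERERETMzMzMzERERERERERIiIiIiIiIiIhERERERERERERERMzMzMzMREREREREREiIiIiIiIiIi"/>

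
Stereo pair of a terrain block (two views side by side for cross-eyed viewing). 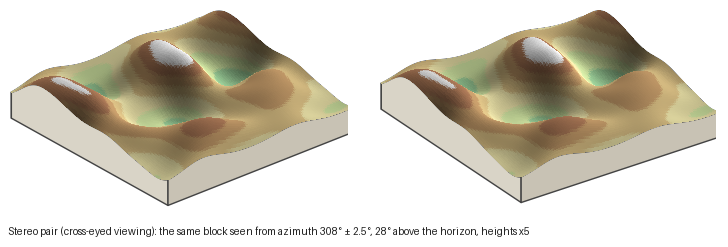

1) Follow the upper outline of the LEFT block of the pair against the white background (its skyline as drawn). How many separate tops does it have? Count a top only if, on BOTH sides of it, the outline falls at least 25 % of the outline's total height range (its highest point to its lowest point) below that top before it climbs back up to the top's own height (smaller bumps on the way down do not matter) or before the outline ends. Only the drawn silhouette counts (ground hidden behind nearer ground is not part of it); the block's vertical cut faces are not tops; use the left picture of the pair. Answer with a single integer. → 1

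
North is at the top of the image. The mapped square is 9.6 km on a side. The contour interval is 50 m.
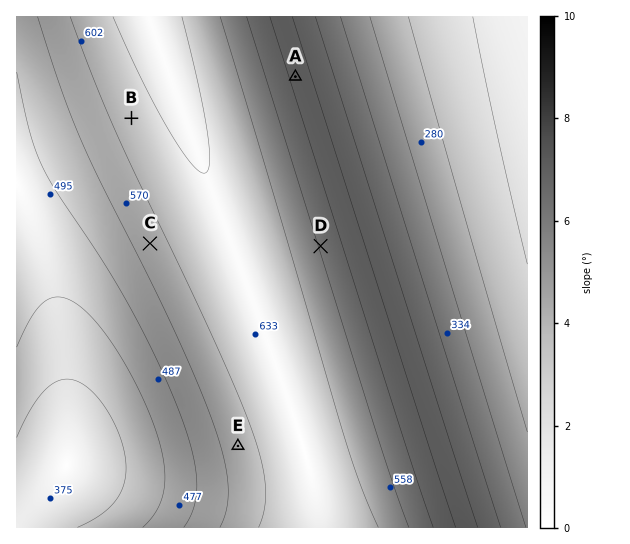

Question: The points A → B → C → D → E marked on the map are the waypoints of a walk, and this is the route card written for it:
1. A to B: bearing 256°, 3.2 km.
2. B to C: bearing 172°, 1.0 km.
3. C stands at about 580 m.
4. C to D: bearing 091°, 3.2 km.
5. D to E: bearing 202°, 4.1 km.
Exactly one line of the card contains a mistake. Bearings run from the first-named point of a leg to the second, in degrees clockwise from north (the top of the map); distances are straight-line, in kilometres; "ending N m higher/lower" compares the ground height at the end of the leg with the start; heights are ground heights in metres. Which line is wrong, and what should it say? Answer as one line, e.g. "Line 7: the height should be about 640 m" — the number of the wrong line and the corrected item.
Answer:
Line 2: the distance should be 2.4 km.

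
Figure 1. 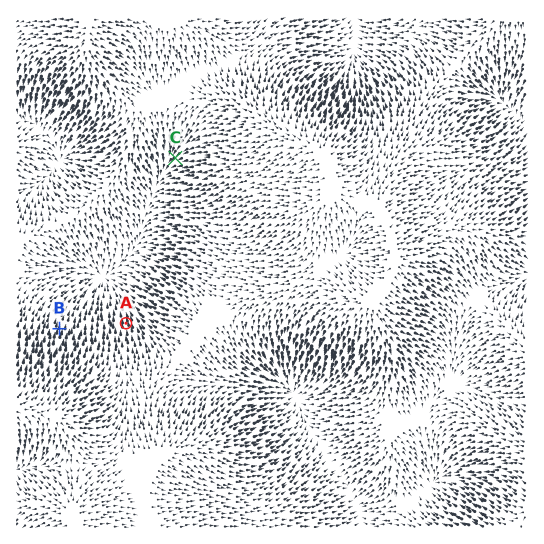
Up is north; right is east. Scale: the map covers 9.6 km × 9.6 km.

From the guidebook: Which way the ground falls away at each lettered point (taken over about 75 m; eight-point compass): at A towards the N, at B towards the N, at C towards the SW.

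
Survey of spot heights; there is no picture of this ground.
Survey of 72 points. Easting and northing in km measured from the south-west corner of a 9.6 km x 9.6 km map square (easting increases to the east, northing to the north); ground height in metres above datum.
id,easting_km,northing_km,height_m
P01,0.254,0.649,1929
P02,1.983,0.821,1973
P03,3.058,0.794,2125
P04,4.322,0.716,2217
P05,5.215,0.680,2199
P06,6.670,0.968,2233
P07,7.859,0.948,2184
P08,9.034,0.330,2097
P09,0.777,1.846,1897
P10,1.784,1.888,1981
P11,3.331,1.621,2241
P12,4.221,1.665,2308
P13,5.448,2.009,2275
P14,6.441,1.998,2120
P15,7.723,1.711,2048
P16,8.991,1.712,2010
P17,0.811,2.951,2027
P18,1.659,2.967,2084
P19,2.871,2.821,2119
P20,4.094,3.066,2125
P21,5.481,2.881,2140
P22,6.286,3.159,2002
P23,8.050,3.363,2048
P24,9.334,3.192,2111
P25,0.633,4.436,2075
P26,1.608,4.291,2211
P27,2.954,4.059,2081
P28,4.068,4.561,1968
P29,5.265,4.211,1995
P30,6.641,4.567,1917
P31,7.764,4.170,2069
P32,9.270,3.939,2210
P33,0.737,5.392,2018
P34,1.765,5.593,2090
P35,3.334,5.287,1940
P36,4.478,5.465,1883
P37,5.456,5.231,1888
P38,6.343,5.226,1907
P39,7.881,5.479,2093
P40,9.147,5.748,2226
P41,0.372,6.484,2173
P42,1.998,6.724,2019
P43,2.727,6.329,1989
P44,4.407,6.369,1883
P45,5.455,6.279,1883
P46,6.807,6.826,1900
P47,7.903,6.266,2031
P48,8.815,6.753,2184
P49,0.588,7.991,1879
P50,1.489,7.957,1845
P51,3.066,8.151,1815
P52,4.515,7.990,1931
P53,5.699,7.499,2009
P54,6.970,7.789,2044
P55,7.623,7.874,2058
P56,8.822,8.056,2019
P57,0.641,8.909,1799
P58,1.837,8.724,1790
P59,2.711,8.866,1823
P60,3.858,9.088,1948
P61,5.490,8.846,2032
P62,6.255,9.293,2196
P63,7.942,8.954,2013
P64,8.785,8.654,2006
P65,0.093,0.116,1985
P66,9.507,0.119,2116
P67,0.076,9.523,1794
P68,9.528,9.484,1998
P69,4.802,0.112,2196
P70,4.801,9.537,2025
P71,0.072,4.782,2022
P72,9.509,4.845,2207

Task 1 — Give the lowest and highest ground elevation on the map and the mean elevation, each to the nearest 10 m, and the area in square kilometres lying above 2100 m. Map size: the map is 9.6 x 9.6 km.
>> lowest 1790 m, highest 2330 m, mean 2030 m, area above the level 26.7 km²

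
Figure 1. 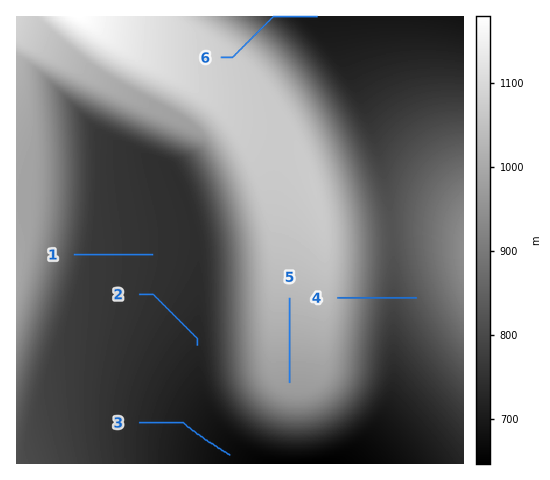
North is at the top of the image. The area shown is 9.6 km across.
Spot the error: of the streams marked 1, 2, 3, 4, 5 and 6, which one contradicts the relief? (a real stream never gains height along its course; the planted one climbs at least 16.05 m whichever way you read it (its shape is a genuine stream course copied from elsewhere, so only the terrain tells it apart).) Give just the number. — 4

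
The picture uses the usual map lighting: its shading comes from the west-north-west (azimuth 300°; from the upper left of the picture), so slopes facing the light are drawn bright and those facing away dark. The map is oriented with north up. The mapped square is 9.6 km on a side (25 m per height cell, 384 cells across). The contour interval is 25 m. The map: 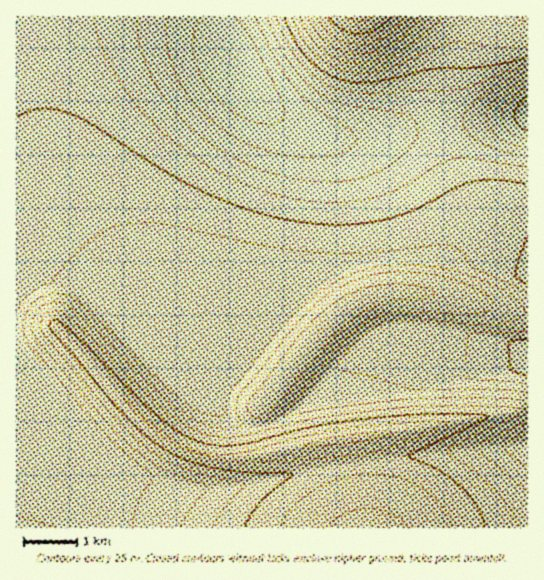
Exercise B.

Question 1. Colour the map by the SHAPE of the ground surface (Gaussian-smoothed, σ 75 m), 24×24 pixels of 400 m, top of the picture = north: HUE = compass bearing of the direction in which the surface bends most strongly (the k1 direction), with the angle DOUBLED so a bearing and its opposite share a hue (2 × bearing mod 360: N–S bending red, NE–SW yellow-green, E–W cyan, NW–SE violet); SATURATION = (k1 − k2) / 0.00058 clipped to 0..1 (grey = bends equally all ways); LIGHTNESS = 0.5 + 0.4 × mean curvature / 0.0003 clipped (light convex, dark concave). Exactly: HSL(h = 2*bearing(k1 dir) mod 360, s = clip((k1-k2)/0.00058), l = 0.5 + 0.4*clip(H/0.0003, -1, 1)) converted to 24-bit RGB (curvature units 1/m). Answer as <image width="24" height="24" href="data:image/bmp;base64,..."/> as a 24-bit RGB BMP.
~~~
<image width="24" height="24" href="data:image/bmp;base64,Qk32BgAAAAAAADYAAAAoAAAAGAAAABgAAAABABgAAAAAAMAGAAATCwAAEwsAAAAAAAAAAAAAfYOVfIWTeoeReImOdouMeIqJc4iJcYSKeYCLfn2Og4CQhYGQhIOOhYWMhomKh4mFiYmFioiEiYWEiYOGhoKJgICLfYKPeoSSfoGMfoKKfYOJe4SHeYaGeIWCdYR7eH9SeXo2cX4zcodHeo1rgoGPh4WQiIaQiYePioiOioiOiYeOhoaPhIWQgYWSfoWSe4SSf4CFf4CFf4GEfoGDfIKBf0dLbCESgE8fioM3gJg6Z5AoSnUWP2kQSW8WY4Aoeo1ChJFgiZB5hISPhoaQhYaQgoWOgIKMfH2IgICCgICCgICBgX6BeSxKgCU7mHl+te/0zOr/zNf/0cz/28z/3sz/waT7dVjelL0wdI4iX3YWWG0RV2oPWWoRXmwVZW8dbHQngYCBgYCBgX6AeClUgzRagKGUzP/wivDpXHmISkxvVCYJO1wAOJY/k4DKuKby1cj/28z/3Mz/3cz/3cr/tpHvm2XEmINRgqdAgH+AgX+AezFdfTBdf5+OzP/meMKkelJfVRcXRw4j22K43cGlF2sABjMAYXoiaHwxdIRIgodikXtymHiwrYvf0Lb83cz/3879gH+Afj1jdSdWfZSGzP/hfb6bfUtkZxk4gXN1V3mFGL6v55O05ZSpGaA+IW81c4NGan4wXXUfVm4XVW4XXnUgb385eoVbxLZ5f0NhbiBKeoqBzP/ghc6igFJuaxlGgXl9gX+AgH+AMXlfJLeY6piv55SpEYNTRn9bgoRvhYRuhoNthoRrgIZdboQ/XHsleoUYoBCLjniUzP/jkeCyhF51aBVHgnZ9gYCBgYCBgYCBf4CBG29a1FGA65y15ImsD3BAUIFcg4J/hIJ/hYR+h4R2iHhWfV8nbVITRUTh0fn6rOvFh2d4aBNEgnB7gICBgICBgICBgICCgICDeIOEDmtR23+m653F5YHGFosiQ1sWZV0Xb1QViVwTun4cW6DTkLHbCrePtOWQzGlhaxI8gmp3gICBgICBgIGCgIGCgIGDf4KEf4GFaoiDDHZH3InE7KHl1Y/uoYPri4/ml6rpnrnqob/poL/pnLroTIZSZosXh0Mfg21zgIGBgIGBgIKCgIKDf4OEf4SFf4SHf4OIfoKJaIuCD3YsRdRwyablt6brpKXro7DpnLDhdpXVzHMllV4SgICAf4B/gICAgIGAgIGBf4KCf4ODf4WFf4aGfoaIfoaJfoWLfYSLfYGMeYKMPYU2R3gXeooYjXwXgF8VdU0UflAejWdFjnlrgICAgICAf4GAf4GBf4KBf4SCf4WEfoeGfomJfYqLfYmMfIeNfISNe4GNe32NfXuMgnuMiHqLjHmHjXqGjnuDj3uAj3t9j3p7f4CAf4GAf4GAf4KBf4SBfoaDfoiEfYqHfYyKfI2NfIuOe4iNeoOMen+LeXqKfXmJgniKiHiLjHiKjnqIkHyGkX2Hkn6Ik36Jf4CAf4GAf4KAf4SBfoWBfoiDfYqEfIyHfI6Ke46NeouNeoWLeX+HeXqEe3iCfXeCgXaDhXaEiXiEi3yGjoGMj4WUjoWbkYSjf4F/f4KAf4OAfoWAfoeBfYqCfIyDe46Feo6IeY2KeYeJeX2DfHd/fXR3fHJxe3Jwe3JwfXRzgnl3h4V+g4+Jg5qdgpisgYy7f4F/f4N/foR/foZ/fYl/fIuAe42Aeo6CeYyDeIiEd32AfXN7fmtvf2hkfm5hfHVge3pienxnfYNrf49tdpttaaZ0ZK6PZKuzf4J/f4N/foV+foh9fIp8e4x8eo58eI18d4h8d399enB5fGRvgFpghFxUhWtSgnpSeH9VcH9ZdoZdgpRchqRSdalCVZsyOn4rgIN/gIR+f4Z+f4l9fot8fY16e414eIp2doF1d3J3eGNzfVVphE1ajVFLkWtLj4ZOeIhQZoRTa4VZhpFco6BRqqQ8jpIlUV0UgIN/gYV+gYd9gYl8gYt7gYx5gIt2fYZ0entzdWhyd1ZxfUpriUdfmEpKpHJQophWfphXXI1VWodedYZpmYBpr29asl1Ej1M4gYN+goV+g4d9hIl7hYt6hot3hYl1g4NyeG9udF9ydU11fkZ2kElwpFZhrYNsraR1i6VvX5tqWZB6ZYmEhXiMqHeVvXKkw2q2goN+g4V+hYd8h4l7iYp5iop2iIRzgXlweGlvcVl0akl2dkaBlVSOpnOFsZeMta2Vn66PdqOLW5yYWYmTaXyRh3mapX6vr3/Cg4N+hYV9h4Z8iId7ioZ4ioN2iHxygnFvemd0a1h2XUl5YkmEgmCYpYqctaigubOlsbaljKejZI+iVn2YXnmRb3qRgXyWj4Ci"/>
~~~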